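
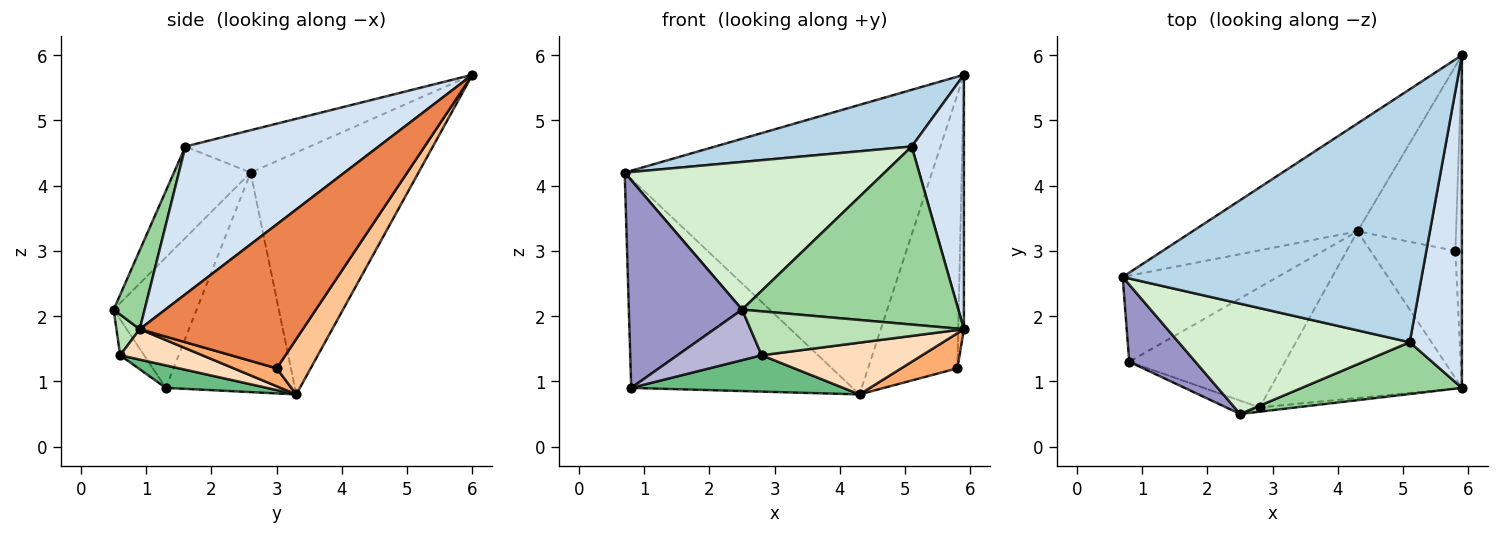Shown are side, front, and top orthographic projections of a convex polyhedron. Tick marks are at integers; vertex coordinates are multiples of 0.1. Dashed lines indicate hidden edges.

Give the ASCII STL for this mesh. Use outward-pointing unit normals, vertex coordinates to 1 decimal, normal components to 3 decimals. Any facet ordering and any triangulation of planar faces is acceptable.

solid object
 facet normal -0.456 0.834 -0.311
  outer loop
   vertex 4.3 3.3 0.8
   vertex 0.7 2.6 4.2
   vertex 5.9 6.0 5.7
  endloop
 endfacet
 facet normal -0.475 0.814 -0.335
  outer loop
   vertex 0.8 1.3 0.9
   vertex 0.7 2.6 4.2
   vertex 4.3 3.3 0.8
  endloop
 endfacet
 facet normal -0.137 -0.217 0.967
  outer loop
   vertex 5.1 1.6 4.6
   vertex 5.9 6.0 5.7
   vertex 0.7 2.6 4.2
  endloop
 endfacet
 facet normal 0.914 -0.247 0.323
  outer loop
   vertex 5.1 1.6 4.6
   vertex 5.9 0.9 1.8
   vertex 5.9 6.0 5.7
  endloop
 endfacet
 facet normal 0.998 0.035 -0.045
  outer loop
   vertex 5.8 3.0 1.2
   vertex 5.9 6.0 5.7
   vertex 5.9 0.9 1.8
  endloop
 endfacet
 facet normal 0.200 -0.260 -0.945
  outer loop
   vertex 5.8 3.0 1.2
   vertex 5.9 0.9 1.8
   vertex 4.3 3.3 0.8
  endloop
 endfacet
 facet normal 0.300 0.791 -0.534
  outer loop
   vertex 5.8 3.0 1.2
   vertex 4.3 3.3 0.8
   vertex 5.9 6.0 5.7
  endloop
 endfacet
 facet normal 0.150 -0.293 -0.944
  outer loop
   vertex 2.8 0.6 1.4
   vertex 4.3 3.3 0.8
   vertex 5.9 0.9 1.8
  endloop
 endfacet
 facet normal 0.137 -0.287 -0.948
  outer loop
   vertex 2.8 0.6 1.4
   vertex 0.8 1.3 0.9
   vertex 4.3 3.3 0.8
  endloop
 endfacet
 facet normal 0.136 -0.951 0.277
  outer loop
   vertex 2.5 0.5 2.1
   vertex 5.9 0.9 1.8
   vertex 5.1 1.6 4.6
  endloop
 endfacet
 facet normal 0.108 -0.990 -0.095
  outer loop
   vertex 2.5 0.5 2.1
   vertex 2.8 0.6 1.4
   vertex 5.9 0.9 1.8
  endloop
 endfacet
 facet normal -0.230 -0.780 0.582
  outer loop
   vertex 2.5 0.5 2.1
   vertex 5.1 1.6 4.6
   vertex 0.7 2.6 4.2
  endloop
 endfacet
 facet normal -0.566 -0.773 0.287
  outer loop
   vertex 2.5 0.5 2.1
   vertex 0.7 2.6 4.2
   vertex 0.8 1.3 0.9
  endloop
 endfacet
 facet normal -0.265 -0.932 -0.247
  outer loop
   vertex 2.5 0.5 2.1
   vertex 0.8 1.3 0.9
   vertex 2.8 0.6 1.4
  endloop
 endfacet
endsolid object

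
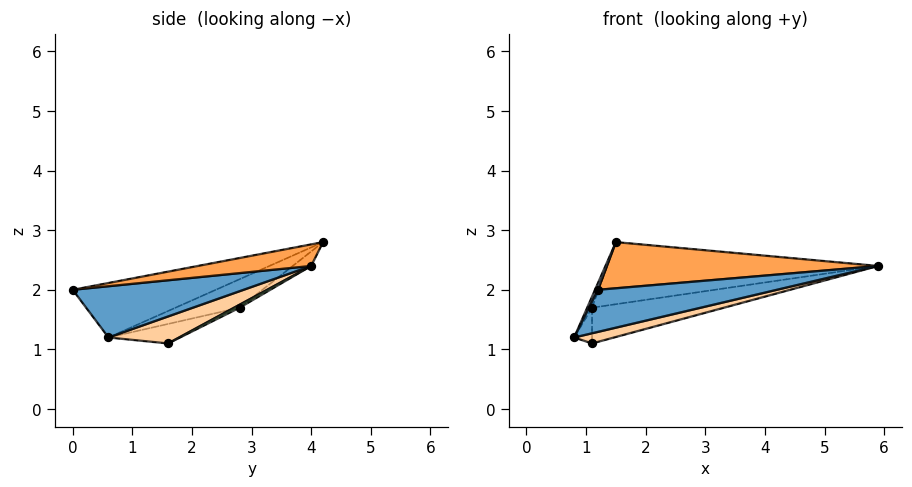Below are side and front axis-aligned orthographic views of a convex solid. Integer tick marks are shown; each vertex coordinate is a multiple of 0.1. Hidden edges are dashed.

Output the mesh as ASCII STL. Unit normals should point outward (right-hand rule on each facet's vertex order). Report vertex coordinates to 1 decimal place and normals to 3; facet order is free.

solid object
 facet normal 0.517 -0.541 -0.664
  outer loop
   vertex 1.2 0.0 2.0
   vertex 0.8 0.6 1.2
   vertex 5.9 4.0 2.4
  endloop
 endfacet
 facet normal -0.900 -0.019 0.436
  outer loop
   vertex 1.2 0.0 2.0
   vertex 1.5 4.2 2.8
   vertex 0.8 0.6 1.2
  endloop
 endfacet
 facet normal 0.080 -0.192 0.978
  outer loop
   vertex 1.2 0.0 2.0
   vertex 5.9 4.0 2.4
   vertex 1.5 4.2 2.8
  endloop
 endfacet
 facet normal 0.346 -0.196 -0.917
  outer loop
   vertex 1.1 1.6 1.1
   vertex 5.9 4.0 2.4
   vertex 0.8 0.6 1.2
  endloop
 endfacet
 facet normal -0.042 0.625 -0.780
  outer loop
   vertex 1.1 2.8 1.7
   vertex 1.5 4.2 2.8
   vertex 5.9 4.0 2.4
  endloop
 endfacet
 facet normal 0.019 0.447 -0.894
  outer loop
   vertex 1.1 2.8 1.7
   vertex 5.9 4.0 2.4
   vertex 1.1 1.6 1.1
  endloop
 endfacet
 facet normal -0.963 0.073 0.258
  outer loop
   vertex 1.1 2.8 1.7
   vertex 0.8 0.6 1.2
   vertex 1.5 4.2 2.8
  endloop
 endfacet
 facet normal -0.873 0.218 -0.436
  outer loop
   vertex 1.1 2.8 1.7
   vertex 1.1 1.6 1.1
   vertex 0.8 0.6 1.2
  endloop
 endfacet
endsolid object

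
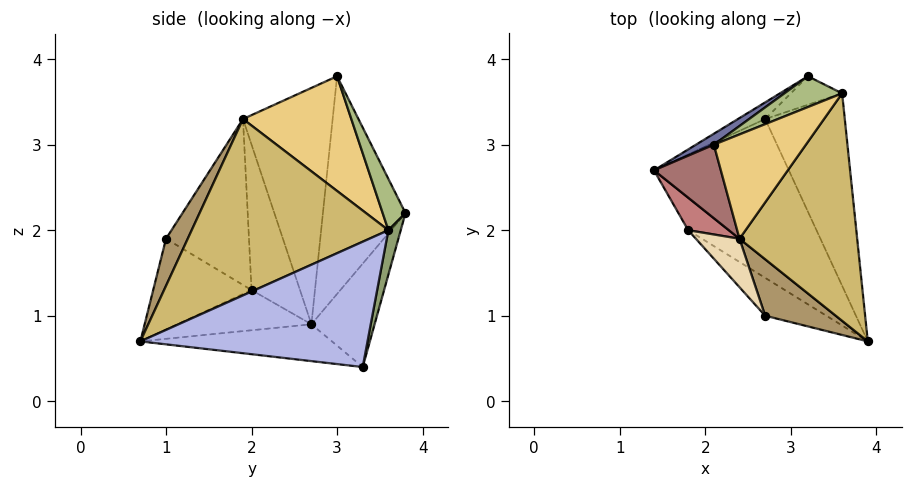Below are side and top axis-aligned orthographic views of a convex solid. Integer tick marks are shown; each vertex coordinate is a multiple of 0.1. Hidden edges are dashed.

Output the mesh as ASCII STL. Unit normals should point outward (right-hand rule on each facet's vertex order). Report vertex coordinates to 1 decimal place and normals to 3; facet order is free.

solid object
 facet normal -0.544 0.838 0.045
  outer loop
   vertex 2.1 3.0 3.8
   vertex 3.2 3.8 2.2
   vertex 1.4 2.7 0.9
  endloop
 endfacet
 facet normal -0.257 -0.227 -0.940
  outer loop
   vertex 2.7 3.3 0.4
   vertex 3.9 0.7 0.7
   vertex 1.4 2.7 0.9
  endloop
 endfacet
 facet normal -0.454 0.883 -0.119
  outer loop
   vertex 2.7 3.3 0.4
   vertex 1.4 2.7 0.9
   vertex 3.2 3.8 2.2
  endloop
 endfacet
 facet normal 0.802 0.311 -0.510
  outer loop
   vertex 3.6 3.6 2.0
   vertex 3.9 0.7 0.7
   vertex 2.7 3.3 0.4
  endloop
 endfacet
 facet normal 0.285 0.900 -0.329
  outer loop
   vertex 3.6 3.6 2.0
   vertex 2.7 3.3 0.4
   vertex 3.2 3.8 2.2
  endloop
 endfacet
 facet normal 0.574 0.503 0.646
  outer loop
   vertex 3.6 3.6 2.0
   vertex 3.2 3.8 2.2
   vertex 2.1 3.0 3.8
  endloop
 endfacet
 facet normal -0.547 -0.629 -0.553
  outer loop
   vertex 1.8 2.0 1.3
   vertex 1.4 2.7 0.9
   vertex 3.9 0.7 0.7
  endloop
 endfacet
 facet normal -0.563 -0.734 -0.379
  outer loop
   vertex 1.8 2.0 1.3
   vertex 3.9 0.7 0.7
   vertex 2.7 1.0 1.9
  endloop
 endfacet
 facet normal 0.371 -0.743 0.557
  outer loop
   vertex 2.4 1.9 3.3
   vertex 2.7 1.0 1.9
   vertex 3.9 0.7 0.7
  endloop
 endfacet
 facet normal 0.821 -0.161 0.548
  outer loop
   vertex 2.4 1.9 3.3
   vertex 3.9 0.7 0.7
   vertex 3.6 3.6 2.0
  endloop
 endfacet
 facet normal 0.778 -0.072 0.624
  outer loop
   vertex 2.4 1.9 3.3
   vertex 3.6 3.6 2.0
   vertex 2.1 3.0 3.8
  endloop
 endfacet
 facet normal -0.786 -0.583 0.207
  outer loop
   vertex 2.4 1.9 3.3
   vertex 1.8 2.0 1.3
   vertex 2.7 1.0 1.9
  endloop
 endfacet
 facet normal -0.898 -0.360 0.254
  outer loop
   vertex 2.4 1.9 3.3
   vertex 2.1 3.0 3.8
   vertex 1.4 2.7 0.9
  endloop
 endfacet
 facet normal -0.895 -0.369 0.250
  outer loop
   vertex 2.4 1.9 3.3
   vertex 1.4 2.7 0.9
   vertex 1.8 2.0 1.3
  endloop
 endfacet
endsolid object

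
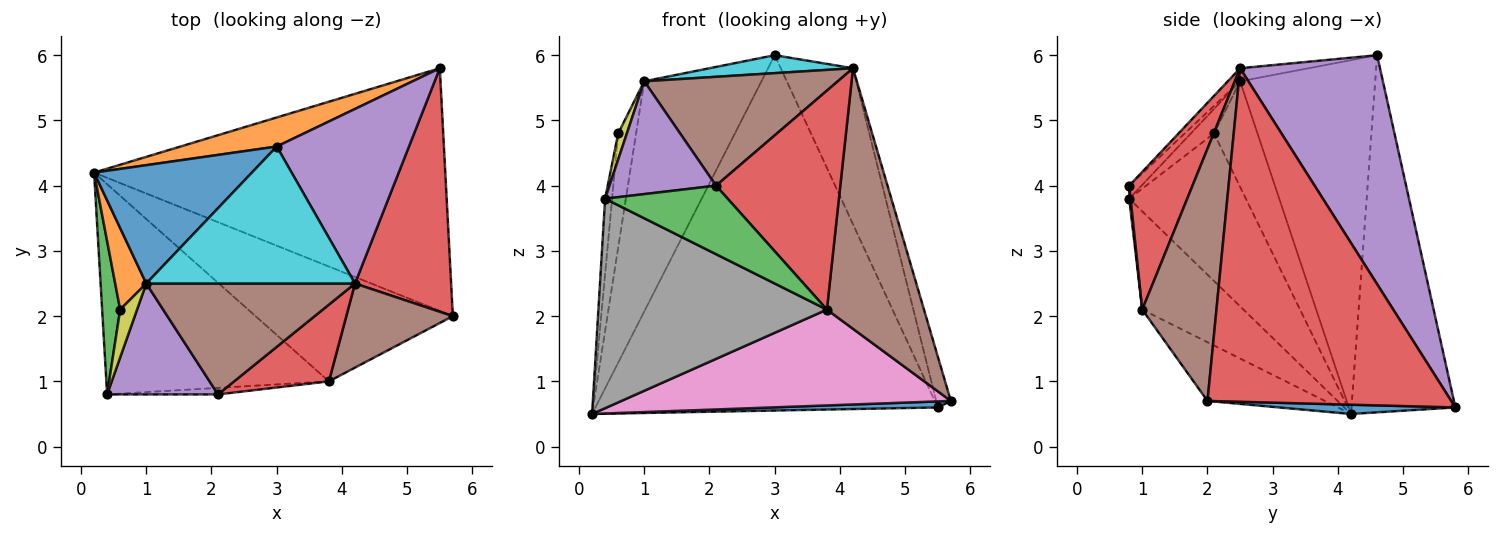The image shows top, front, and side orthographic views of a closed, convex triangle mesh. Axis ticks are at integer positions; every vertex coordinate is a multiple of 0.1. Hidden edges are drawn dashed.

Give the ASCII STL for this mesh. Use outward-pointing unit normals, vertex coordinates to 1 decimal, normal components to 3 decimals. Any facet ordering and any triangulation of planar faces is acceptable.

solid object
 facet normal 0.026 -0.025 -0.999
  outer loop
   vertex 5.5 5.8 0.6
   vertex 5.7 2.0 0.7
   vertex 0.2 4.2 0.5
  endloop
 endfacet
 facet normal -0.289 0.954 0.078
  outer loop
   vertex 3.0 4.6 6.0
   vertex 5.5 5.8 0.6
   vertex 0.2 4.2 0.5
  endloop
 endfacet
 facet normal -0.991 0.059 0.121
  outer loop
   vertex 0.6 2.1 4.8
   vertex 0.2 4.2 0.5
   vertex 0.4 0.8 3.8
  endloop
 endfacet
 facet normal 0.959 0.058 0.276
  outer loop
   vertex 4.2 2.5 5.8
   vertex 5.7 2.0 0.7
   vertex 5.5 5.8 0.6
  endloop
 endfacet
 facet normal 0.790 0.408 0.457
  outer loop
   vertex 4.2 2.5 5.8
   vertex 5.5 5.8 0.6
   vertex 3.0 4.6 6.0
  endloop
 endfacet
 facet normal 0.588 -0.770 0.248
  outer loop
   vertex 3.8 1.0 2.1
   vertex 5.7 2.0 0.7
   vertex 4.2 2.5 5.8
  endloop
 endfacet
 facet normal -0.223 -0.625 -0.748
  outer loop
   vertex 3.8 1.0 2.1
   vertex 0.2 4.2 0.5
   vertex 5.7 2.0 0.7
  endloop
 endfacet
 facet normal -0.298 -0.674 -0.676
  outer loop
   vertex 3.8 1.0 2.1
   vertex 0.4 0.8 3.8
   vertex 0.2 4.2 0.5
  endloop
 endfacet
 facet normal -0.787 -0.295 0.541
  outer loop
   vertex 1.0 2.5 5.6
   vertex 0.6 2.1 4.8
   vertex 0.4 0.8 3.8
  endloop
 endfacet
 facet normal -0.062 -0.130 0.990
  outer loop
   vertex 1.0 2.5 5.6
   vertex 4.2 2.5 5.8
   vertex 3.0 4.6 6.0
  endloop
 endfacet
 facet normal -0.716 0.621 0.319
  outer loop
   vertex 1.0 2.5 5.6
   vertex 3.0 4.6 6.0
   vertex 0.2 4.2 0.5
  endloop
 endfacet
 facet normal -0.892 0.367 0.262
  outer loop
   vertex 1.0 2.5 5.6
   vertex 0.2 4.2 0.5
   vertex 0.6 2.1 4.8
  endloop
 endfacet
 facet normal 0.011 -0.995 -0.095
  outer loop
   vertex 2.1 0.8 4.0
   vertex 0.4 0.8 3.8
   vertex 3.8 1.0 2.1
  endloop
 endfacet
 facet normal 0.433 -0.851 0.298
  outer loop
   vertex 2.1 0.8 4.0
   vertex 3.8 1.0 2.1
   vertex 4.2 2.5 5.8
  endloop
 endfacet
 facet normal -0.082 -0.711 0.699
  outer loop
   vertex 2.1 0.8 4.0
   vertex 1.0 2.5 5.6
   vertex 0.4 0.8 3.8
  endloop
 endfacet
 facet normal -0.045 -0.700 0.713
  outer loop
   vertex 2.1 0.8 4.0
   vertex 4.2 2.5 5.8
   vertex 1.0 2.5 5.6
  endloop
 endfacet
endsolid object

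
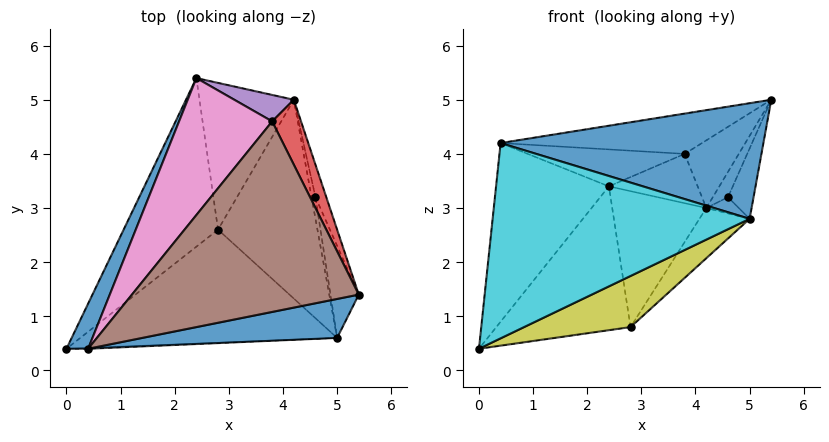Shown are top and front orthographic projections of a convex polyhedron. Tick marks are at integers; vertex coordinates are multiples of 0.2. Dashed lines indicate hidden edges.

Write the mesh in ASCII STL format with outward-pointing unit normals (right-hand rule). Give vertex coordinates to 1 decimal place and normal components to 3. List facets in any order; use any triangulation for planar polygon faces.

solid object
 facet normal -0.919 0.383 0.097
  outer loop
   vertex 0.4 0.4 4.2
   vertex 2.4 5.4 3.4
   vertex 0.0 0.4 0.4
  endloop
 endfacet
 facet normal -0.372 0.602 -0.706
  outer loop
   vertex 2.8 2.6 0.8
   vertex 0.0 0.4 0.4
   vertex 2.4 5.4 3.4
  endloop
 endfacet
 facet normal -0.012 0.679 -0.734
  outer loop
   vertex 4.2 5.0 3.0
   vertex 2.8 2.6 0.8
   vertex 2.4 5.4 3.4
  endloop
 endfacet
 facet normal 0.711 0.508 0.487
  outer loop
   vertex 3.8 4.6 4.0
   vertex 5.4 1.4 5.0
   vertex 4.2 5.0 3.0
  endloop
 endfacet
 facet normal 0.288 0.844 0.453
  outer loop
   vertex 3.8 4.6 4.0
   vertex 4.2 5.0 3.0
   vertex 2.4 5.4 3.4
  endloop
 endfacet
 facet normal -0.194 0.203 0.960
  outer loop
   vertex 3.8 4.6 4.0
   vertex 0.4 0.4 4.2
   vertex 5.4 1.4 5.0
  endloop
 endfacet
 facet normal -0.256 0.252 0.933
  outer loop
   vertex 3.8 4.6 4.0
   vertex 2.4 5.4 3.4
   vertex 0.4 0.4 4.2
  endloop
 endfacet
 facet normal 0.741 0.164 -0.651
  outer loop
   vertex 5.0 0.6 2.8
   vertex 2.8 2.6 0.8
   vertex 4.2 5.0 3.0
  endloop
 endfacet
 facet normal 0.413 -0.375 -0.830
  outer loop
   vertex 5.0 0.6 2.8
   vertex 0.0 0.4 0.4
   vertex 2.8 2.6 0.8
  endloop
 endfacet
 facet normal 0.042 -0.999 -0.004
  outer loop
   vertex 5.0 0.6 2.8
   vertex 0.4 0.4 4.2
   vertex 0.0 0.4 0.4
  endloop
 endfacet
 facet normal 0.137 -0.939 0.316
  outer loop
   vertex 5.0 0.6 2.8
   vertex 5.4 1.4 5.0
   vertex 0.4 0.4 4.2
  endloop
 endfacet
 facet normal 0.953 0.185 -0.238
  outer loop
   vertex 4.6 3.2 3.2
   vertex 4.2 5.0 3.0
   vertex 5.4 1.4 5.0
  endloop
 endfacet
 facet normal 0.953 0.184 -0.240
  outer loop
   vertex 4.6 3.2 3.2
   vertex 5.4 1.4 5.0
   vertex 5.0 0.6 2.8
  endloop
 endfacet
 facet normal 0.952 0.184 -0.246
  outer loop
   vertex 4.6 3.2 3.2
   vertex 5.0 0.6 2.8
   vertex 4.2 5.0 3.0
  endloop
 endfacet
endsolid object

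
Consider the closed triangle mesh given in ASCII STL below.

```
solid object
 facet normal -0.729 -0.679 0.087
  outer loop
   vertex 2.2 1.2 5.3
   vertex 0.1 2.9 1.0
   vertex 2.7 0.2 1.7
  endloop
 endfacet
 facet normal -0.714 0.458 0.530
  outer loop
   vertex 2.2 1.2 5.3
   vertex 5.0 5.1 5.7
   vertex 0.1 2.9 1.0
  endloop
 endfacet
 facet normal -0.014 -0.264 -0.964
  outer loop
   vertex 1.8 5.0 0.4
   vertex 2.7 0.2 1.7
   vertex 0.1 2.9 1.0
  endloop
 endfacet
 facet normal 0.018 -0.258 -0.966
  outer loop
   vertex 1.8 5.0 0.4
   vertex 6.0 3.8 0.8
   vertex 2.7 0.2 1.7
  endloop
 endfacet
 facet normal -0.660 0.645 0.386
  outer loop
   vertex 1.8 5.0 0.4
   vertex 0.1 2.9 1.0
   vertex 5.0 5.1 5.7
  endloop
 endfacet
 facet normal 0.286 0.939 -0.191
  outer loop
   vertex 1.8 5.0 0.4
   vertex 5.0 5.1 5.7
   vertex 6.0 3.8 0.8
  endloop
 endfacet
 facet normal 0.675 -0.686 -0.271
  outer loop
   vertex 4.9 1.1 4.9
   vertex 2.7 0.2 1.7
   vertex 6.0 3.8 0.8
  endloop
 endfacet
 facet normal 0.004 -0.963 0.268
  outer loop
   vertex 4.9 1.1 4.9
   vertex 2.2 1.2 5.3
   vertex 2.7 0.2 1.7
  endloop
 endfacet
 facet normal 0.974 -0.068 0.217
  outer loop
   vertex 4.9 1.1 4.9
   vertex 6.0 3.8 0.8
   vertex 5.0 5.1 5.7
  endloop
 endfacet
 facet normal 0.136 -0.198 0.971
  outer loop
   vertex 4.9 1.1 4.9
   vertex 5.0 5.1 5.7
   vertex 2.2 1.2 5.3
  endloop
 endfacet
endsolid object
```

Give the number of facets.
10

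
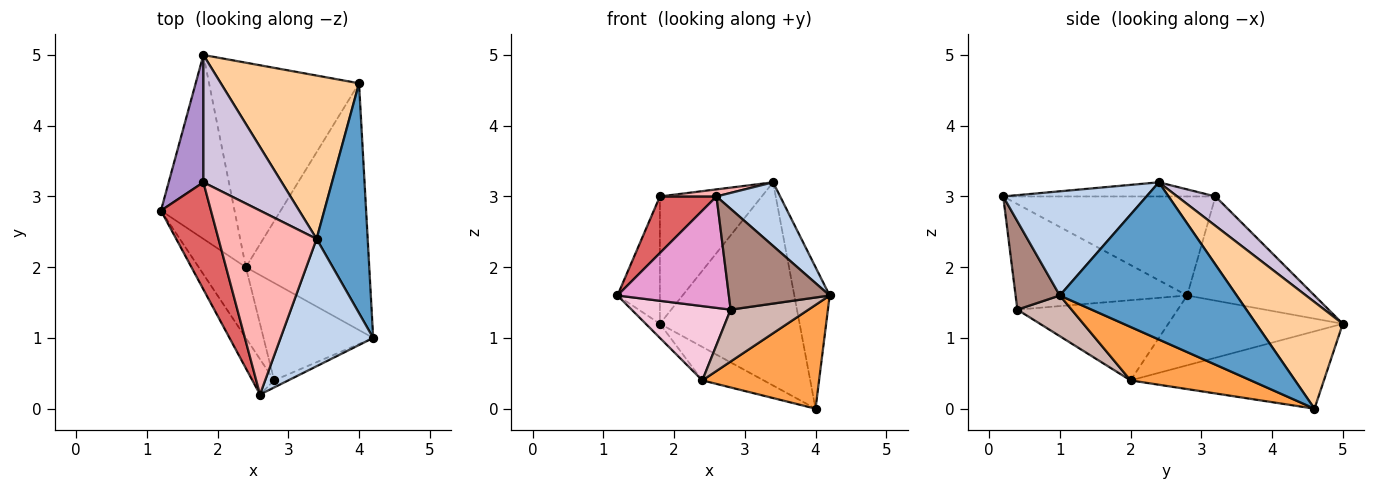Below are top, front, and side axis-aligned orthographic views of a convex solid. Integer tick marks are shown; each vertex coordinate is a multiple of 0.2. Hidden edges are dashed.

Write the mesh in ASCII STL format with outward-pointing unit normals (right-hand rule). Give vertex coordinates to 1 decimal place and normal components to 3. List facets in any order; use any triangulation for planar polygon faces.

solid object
 facet normal 0.934 0.187 0.304
  outer loop
   vertex 3.4 2.4 3.2
   vertex 4.2 1.0 1.6
   vertex 4.0 4.6 0.0
  endloop
 endfacet
 facet normal 0.709 -0.315 0.630
  outer loop
   vertex 2.6 0.2 3.0
   vertex 4.2 1.0 1.6
   vertex 3.4 2.4 3.2
  endloop
 endfacet
 facet normal 0.371 -0.360 -0.856
  outer loop
   vertex 2.4 2.0 0.4
   vertex 4.0 4.6 0.0
   vertex 4.2 1.0 1.6
  endloop
 endfacet
 facet normal 0.435 0.702 0.564
  outer loop
   vertex 1.8 5.0 1.2
   vertex 3.4 2.4 3.2
   vertex 4.0 4.6 0.0
  endloop
 endfacet
 facet normal -0.687 0.056 -0.724
  outer loop
   vertex 1.8 5.0 1.2
   vertex 2.4 2.0 0.4
   vertex 1.2 2.8 1.6
  endloop
 endfacet
 facet normal -0.454 0.144 -0.880
  outer loop
   vertex 1.8 5.0 1.2
   vertex 4.0 4.6 0.0
   vertex 2.4 2.0 0.4
  endloop
 endfacet
 facet normal -0.868 -0.232 0.438
  outer loop
   vertex 1.8 3.2 3.0
   vertex 1.2 2.8 1.6
   vertex 2.6 0.2 3.0
  endloop
 endfacet
 facet normal -0.143 -0.038 0.989
  outer loop
   vertex 1.8 3.2 3.0
   vertex 2.6 0.2 3.0
   vertex 3.4 2.4 3.2
  endloop
 endfacet
 facet normal -0.905 0.302 0.302
  outer loop
   vertex 1.8 3.2 3.0
   vertex 1.8 5.0 1.2
   vertex 1.2 2.8 1.6
  endloop
 endfacet
 facet normal 0.256 0.683 0.683
  outer loop
   vertex 1.8 3.2 3.0
   vertex 3.4 2.4 3.2
   vertex 1.8 5.0 1.2
  endloop
 endfacet
 facet normal 0.401 -0.914 -0.064
  outer loop
   vertex 2.8 0.4 1.4
   vertex 4.2 1.0 1.6
   vertex 2.6 0.2 3.0
  endloop
 endfacet
 facet normal 0.311 -0.447 -0.839
  outer loop
   vertex 2.8 0.4 1.4
   vertex 2.4 2.0 0.4
   vertex 4.2 1.0 1.6
  endloop
 endfacet
 facet normal -0.826 -0.537 -0.170
  outer loop
   vertex 2.8 0.4 1.4
   vertex 2.6 0.2 3.0
   vertex 1.2 2.8 1.6
  endloop
 endfacet
 facet normal -0.761 -0.470 -0.448
  outer loop
   vertex 2.8 0.4 1.4
   vertex 1.2 2.8 1.6
   vertex 2.4 2.0 0.4
  endloop
 endfacet
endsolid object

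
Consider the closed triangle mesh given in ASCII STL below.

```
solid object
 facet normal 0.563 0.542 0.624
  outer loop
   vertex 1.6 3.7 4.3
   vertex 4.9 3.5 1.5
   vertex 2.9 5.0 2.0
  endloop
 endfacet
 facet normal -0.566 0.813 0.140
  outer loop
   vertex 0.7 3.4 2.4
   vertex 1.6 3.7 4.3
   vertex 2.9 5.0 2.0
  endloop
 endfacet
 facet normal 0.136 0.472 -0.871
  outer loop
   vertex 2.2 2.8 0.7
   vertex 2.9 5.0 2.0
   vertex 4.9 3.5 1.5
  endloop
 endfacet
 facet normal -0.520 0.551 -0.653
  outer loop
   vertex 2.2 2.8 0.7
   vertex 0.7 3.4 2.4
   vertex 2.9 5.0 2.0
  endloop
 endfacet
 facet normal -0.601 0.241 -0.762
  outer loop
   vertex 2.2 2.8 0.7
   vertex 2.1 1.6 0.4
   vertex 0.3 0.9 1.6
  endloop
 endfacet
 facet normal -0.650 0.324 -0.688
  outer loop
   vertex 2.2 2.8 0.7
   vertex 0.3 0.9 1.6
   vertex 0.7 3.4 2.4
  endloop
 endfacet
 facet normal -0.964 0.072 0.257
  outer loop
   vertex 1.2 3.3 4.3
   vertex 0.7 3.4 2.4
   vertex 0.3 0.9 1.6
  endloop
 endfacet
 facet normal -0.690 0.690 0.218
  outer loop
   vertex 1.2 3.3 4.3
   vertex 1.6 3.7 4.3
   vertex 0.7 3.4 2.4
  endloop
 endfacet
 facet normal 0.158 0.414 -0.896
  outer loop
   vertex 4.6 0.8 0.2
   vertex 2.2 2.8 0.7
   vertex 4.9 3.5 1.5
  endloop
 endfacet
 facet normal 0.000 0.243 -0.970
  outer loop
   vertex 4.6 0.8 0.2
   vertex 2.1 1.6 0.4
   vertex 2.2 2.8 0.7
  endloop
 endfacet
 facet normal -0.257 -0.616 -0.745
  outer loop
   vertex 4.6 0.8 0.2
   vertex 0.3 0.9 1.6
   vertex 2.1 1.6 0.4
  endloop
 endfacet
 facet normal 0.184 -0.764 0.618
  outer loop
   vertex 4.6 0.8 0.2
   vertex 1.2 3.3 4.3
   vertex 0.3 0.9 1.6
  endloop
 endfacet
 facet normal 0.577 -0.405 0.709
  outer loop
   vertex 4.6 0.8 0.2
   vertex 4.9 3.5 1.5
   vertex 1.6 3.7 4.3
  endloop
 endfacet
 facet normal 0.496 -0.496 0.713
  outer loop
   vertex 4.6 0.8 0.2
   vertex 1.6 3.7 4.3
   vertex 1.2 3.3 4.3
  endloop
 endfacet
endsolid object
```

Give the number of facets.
14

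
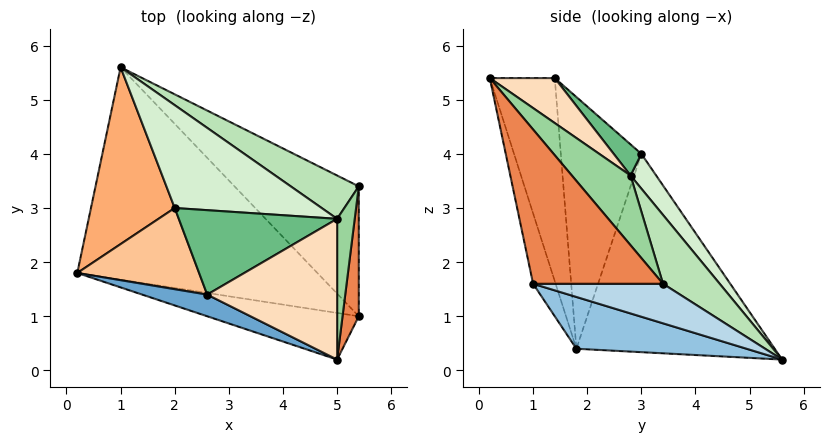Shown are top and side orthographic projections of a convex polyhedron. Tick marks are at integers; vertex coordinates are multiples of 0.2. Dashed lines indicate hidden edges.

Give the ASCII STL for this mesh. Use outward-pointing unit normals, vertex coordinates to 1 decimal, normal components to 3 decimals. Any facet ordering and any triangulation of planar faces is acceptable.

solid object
 facet normal -0.443 -0.885 0.142
  outer loop
   vertex 2.6 1.4 5.4
   vertex 0.2 1.8 0.4
   vertex 5.0 0.2 5.4
  endloop
 endfacet
 facet normal 0.210 -0.095 -0.973
  outer loop
   vertex 5.4 1.0 1.6
   vertex 0.2 1.8 0.4
   vertex 1.0 5.6 0.2
  endloop
 endfacet
 facet normal 0.303 0.000 -0.953
  outer loop
   vertex 5.4 1.0 1.6
   vertex 1.0 5.6 0.2
   vertex 5.4 3.4 1.6
  endloop
 endfacet
 facet normal -0.100 -0.971 -0.215
  outer loop
   vertex 5.4 1.0 1.6
   vertex 5.0 0.2 5.4
   vertex 0.2 1.8 0.4
  endloop
 endfacet
 facet normal 0.995 0.000 0.105
  outer loop
   vertex 5.4 1.0 1.6
   vertex 5.4 3.4 1.6
   vertex 5.0 0.2 5.4
  endloop
 endfacet
 facet normal -0.901 0.210 0.380
  outer loop
   vertex 2.0 3.0 4.0
   vertex 1.0 5.6 0.2
   vertex 0.2 1.8 0.4
  endloop
 endfacet
 facet normal -0.899 0.044 0.435
  outer loop
   vertex 2.0 3.0 4.0
   vertex 0.2 1.8 0.4
   vertex 2.6 1.4 5.4
  endloop
 endfacet
 facet normal 0.274 0.547 0.791
  outer loop
   vertex 5.0 2.8 3.6
   vertex 2.6 1.4 5.4
   vertex 5.0 0.2 5.4
  endloop
 endfacet
 facet normal 0.141 0.681 0.718
  outer loop
   vertex 5.0 2.8 3.6
   vertex 2.0 3.0 4.0
   vertex 2.6 1.4 5.4
  endloop
 endfacet
 facet normal 0.956 0.167 0.241
  outer loop
   vertex 5.0 2.8 3.6
   vertex 5.0 0.2 5.4
   vertex 5.4 3.4 1.6
  endloop
 endfacet
 facet normal 0.335 0.882 0.332
  outer loop
   vertex 5.0 2.8 3.6
   vertex 5.4 3.4 1.6
   vertex 1.0 5.6 0.2
  endloop
 endfacet
 facet normal 0.127 0.834 0.537
  outer loop
   vertex 5.0 2.8 3.6
   vertex 1.0 5.6 0.2
   vertex 2.0 3.0 4.0
  endloop
 endfacet
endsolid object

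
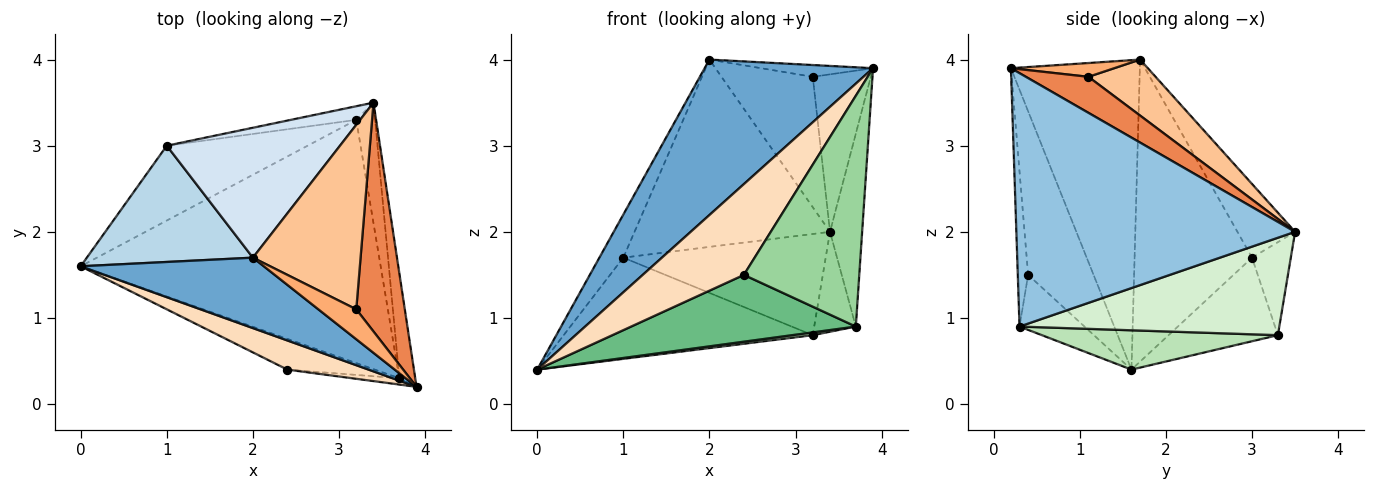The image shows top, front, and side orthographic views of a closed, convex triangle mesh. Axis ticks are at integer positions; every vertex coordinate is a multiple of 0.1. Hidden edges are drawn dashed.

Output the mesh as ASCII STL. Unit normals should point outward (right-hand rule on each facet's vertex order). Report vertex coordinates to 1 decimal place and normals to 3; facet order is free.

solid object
 facet normal -0.572 -0.747 0.339
  outer loop
   vertex 2.0 1.7 4.0
   vertex 0.0 1.6 0.4
   vertex 3.9 0.2 3.9
  endloop
 endfacet
 facet normal 0.991 0.114 -0.062
  outer loop
   vertex 3.7 0.3 0.9
   vertex 3.4 3.5 2.0
   vertex 3.9 0.2 3.9
  endloop
 endfacet
 facet normal -0.863 0.176 0.474
  outer loop
   vertex 1.0 3.0 1.7
   vertex 0.0 1.6 0.4
   vertex 2.0 1.7 4.0
  endloop
 endfacet
 facet normal -0.236 0.799 0.554
  outer loop
   vertex 1.0 3.0 1.7
   vertex 2.0 1.7 4.0
   vertex 3.4 3.5 2.0
  endloop
 endfacet
 facet normal 0.522 0.484 0.703
  outer loop
   vertex 3.2 1.1 3.8
   vertex 3.9 0.2 3.9
   vertex 3.4 3.5 2.0
  endloop
 endfacet
 facet normal 0.320 0.347 0.881
  outer loop
   vertex 3.2 1.1 3.8
   vertex 2.0 1.7 4.0
   vertex 3.9 0.2 3.9
  endloop
 endfacet
 facet normal 0.391 0.531 0.752
  outer loop
   vertex 3.2 1.1 3.8
   vertex 3.4 3.5 2.0
   vertex 2.0 1.7 4.0
  endloop
 endfacet
 facet normal -0.525 -0.811 0.260
  outer loop
   vertex 2.4 0.4 1.5
   vertex 3.9 0.2 3.9
   vertex 0.0 1.6 0.4
  endloop
 endfacet
 facet normal -0.254 -0.879 -0.404
  outer loop
   vertex 2.4 0.4 1.5
   vertex 0.0 1.6 0.4
   vertex 3.7 0.3 0.9
  endloop
 endfacet
 facet normal -0.089 -0.996 -0.027
  outer loop
   vertex 2.4 0.4 1.5
   vertex 3.7 0.3 0.9
   vertex 3.9 0.2 3.9
  endloop
 endfacet
 facet normal 0.130 -0.011 -0.991
  outer loop
   vertex 3.2 3.3 0.8
   vertex 3.7 0.3 0.9
   vertex 0.0 1.6 0.4
  endloop
 endfacet
 facet normal 0.970 0.155 -0.188
  outer loop
   vertex 3.2 3.3 0.8
   vertex 3.4 3.5 2.0
   vertex 3.7 0.3 0.9
  endloop
 endfacet
 facet normal -0.333 0.758 -0.561
  outer loop
   vertex 3.2 3.3 0.8
   vertex 0.0 1.6 0.4
   vertex 1.0 3.0 1.7
  endloop
 endfacet
 facet normal -0.186 0.974 -0.131
  outer loop
   vertex 3.2 3.3 0.8
   vertex 1.0 3.0 1.7
   vertex 3.4 3.5 2.0
  endloop
 endfacet
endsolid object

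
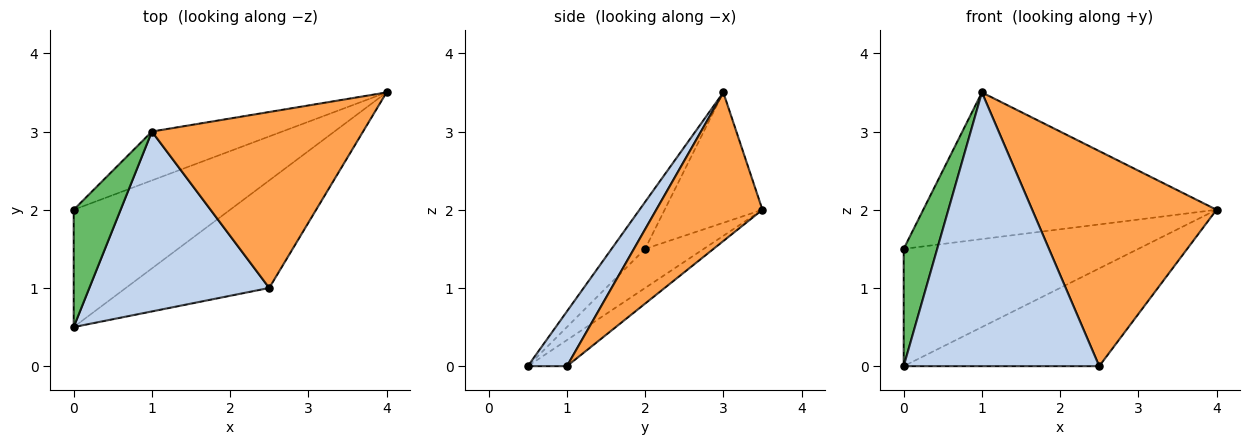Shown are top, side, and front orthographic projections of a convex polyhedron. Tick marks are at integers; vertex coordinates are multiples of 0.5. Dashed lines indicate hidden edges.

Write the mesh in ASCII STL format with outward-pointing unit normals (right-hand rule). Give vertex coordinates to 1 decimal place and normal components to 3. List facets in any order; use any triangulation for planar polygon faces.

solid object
 facet normal -0.133 0.667 -0.733
  outer loop
   vertex 2.5 1.0 0.0
   vertex 0.0 0.5 0.0
   vertex 4.0 3.5 2.0
  endloop
 endfacet
 facet normal 0.165 -0.824 0.542
  outer loop
   vertex 2.5 1.0 0.0
   vertex 1.0 3.0 3.5
   vertex 0.0 0.5 0.0
  endloop
 endfacet
 facet normal 0.407 -0.707 0.578
  outer loop
   vertex 2.5 1.0 0.0
   vertex 4.0 3.5 2.0
   vertex 1.0 3.0 3.5
  endloop
 endfacet
 facet normal -0.174 0.696 -0.696
  outer loop
   vertex 0.0 2.0 1.5
   vertex 4.0 3.5 2.0
   vertex 0.0 0.5 0.0
  endloop
 endfacet
 facet normal -0.577 -0.577 0.577
  outer loop
   vertex 0.0 2.0 1.5
   vertex 0.0 0.5 0.0
   vertex 1.0 3.0 3.5
  endloop
 endfacet
 facet normal -0.302 0.905 -0.302
  outer loop
   vertex 0.0 2.0 1.5
   vertex 1.0 3.0 3.5
   vertex 4.0 3.5 2.0
  endloop
 endfacet
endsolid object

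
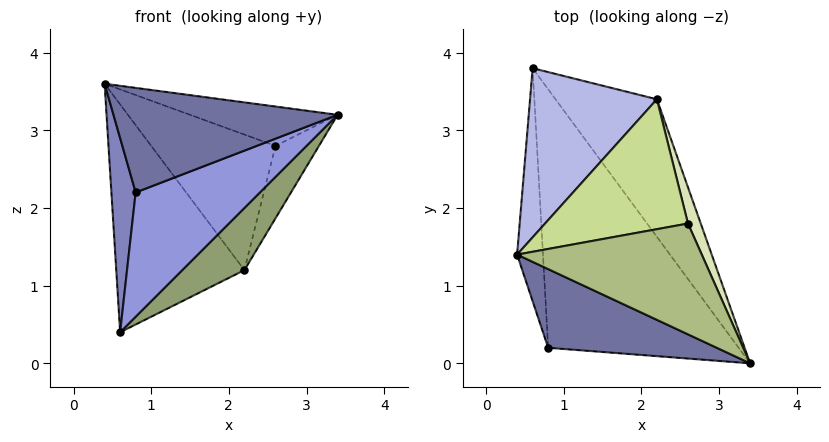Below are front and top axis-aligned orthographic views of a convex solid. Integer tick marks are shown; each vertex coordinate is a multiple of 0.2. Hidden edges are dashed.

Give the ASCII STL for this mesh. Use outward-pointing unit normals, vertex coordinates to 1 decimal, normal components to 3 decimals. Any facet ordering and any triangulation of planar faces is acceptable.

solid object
 facet normal -0.281 -0.767 0.577
  outer loop
   vertex 0.8 0.2 2.2
   vertex 3.4 0.0 3.2
   vertex 0.4 1.4 3.6
  endloop
 endfacet
 facet normal -0.977 -0.136 -0.163
  outer loop
   vertex 0.8 0.2 2.2
   vertex 0.4 1.4 3.6
   vertex 0.6 3.8 0.4
  endloop
 endfacet
 facet normal 0.299 -0.413 -0.860
  outer loop
   vertex 0.8 0.2 2.2
   vertex 0.6 3.8 0.4
   vertex 3.4 0.0 3.2
  endloop
 endfacet
 facet normal -0.097 0.799 0.593
  outer loop
   vertex 2.2 3.4 1.2
   vertex 0.6 3.8 0.4
   vertex 0.4 1.4 3.6
  endloop
 endfacet
 facet normal 0.333 -0.388 -0.859
  outer loop
   vertex 2.2 3.4 1.2
   vertex 3.4 0.0 3.2
   vertex 0.6 3.8 0.4
  endloop
 endfacet
 facet normal 0.271 0.322 0.907
  outer loop
   vertex 2.6 1.8 2.8
   vertex 0.4 1.4 3.6
   vertex 3.4 0.0 3.2
  endloop
 endfacet
 facet normal 0.119 0.717 0.687
  outer loop
   vertex 2.6 1.8 2.8
   vertex 2.2 3.4 1.2
   vertex 0.4 1.4 3.6
  endloop
 endfacet
 facet normal 0.873 0.436 0.218
  outer loop
   vertex 2.6 1.8 2.8
   vertex 3.4 0.0 3.2
   vertex 2.2 3.4 1.2
  endloop
 endfacet
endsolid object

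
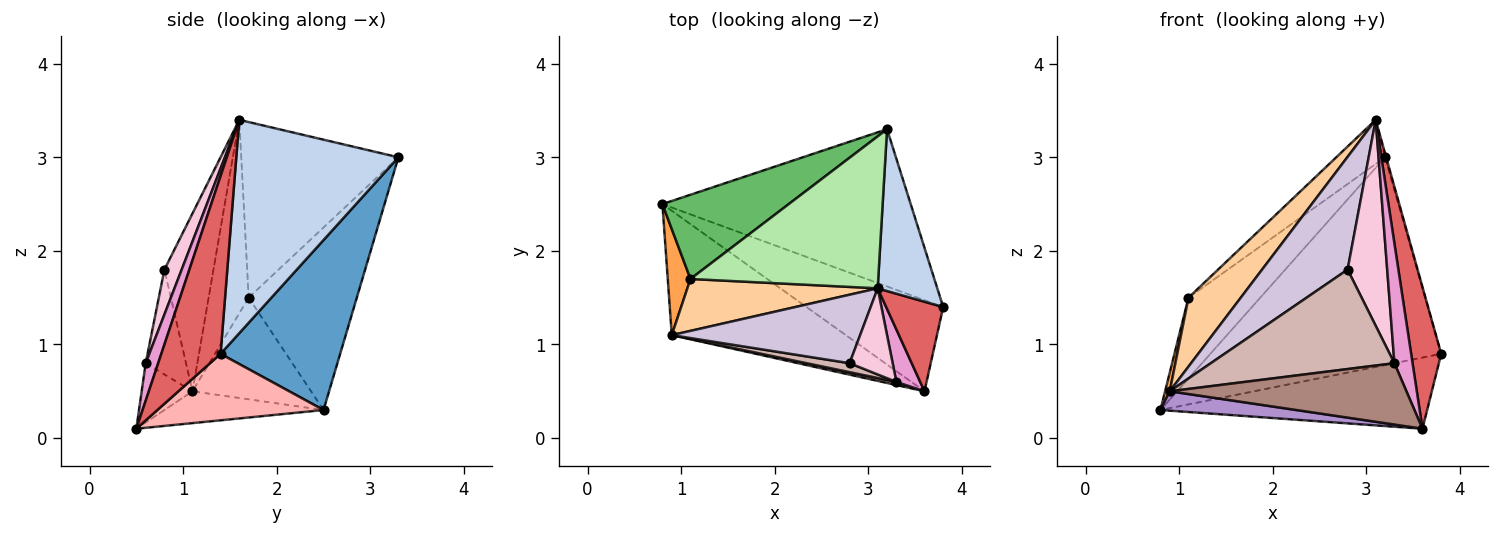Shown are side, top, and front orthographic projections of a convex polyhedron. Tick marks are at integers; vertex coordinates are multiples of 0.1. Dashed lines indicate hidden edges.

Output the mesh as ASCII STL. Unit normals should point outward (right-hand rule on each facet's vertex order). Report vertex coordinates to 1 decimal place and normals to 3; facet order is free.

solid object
 facet normal 0.382 0.737 -0.558
  outer loop
   vertex 3.2 3.3 3.0
   vertex 3.8 1.4 0.9
   vertex 0.8 2.5 0.3
  endloop
 endfacet
 facet normal 0.963 0.007 0.269
  outer loop
   vertex 3.1 1.6 3.4
   vertex 3.8 1.4 0.9
   vertex 3.2 3.3 3.0
  endloop
 endfacet
 facet normal -0.975 -0.038 0.218
  outer loop
   vertex 1.1 1.7 1.5
   vertex 0.8 2.5 0.3
   vertex 0.9 1.1 0.5
  endloop
 endfacet
 facet normal -0.522 -0.682 0.513
  outer loop
   vertex 1.1 1.7 1.5
   vertex 0.9 1.1 0.5
   vertex 3.1 1.6 3.4
  endloop
 endfacet
 facet normal -0.722 0.479 0.500
  outer loop
   vertex 1.1 1.7 1.5
   vertex 3.2 3.3 3.0
   vertex 0.8 2.5 0.3
  endloop
 endfacet
 facet normal -0.668 0.207 0.714
  outer loop
   vertex 1.1 1.7 1.5
   vertex 3.1 1.6 3.4
   vertex 3.2 3.3 3.0
  endloop
 endfacet
 facet normal 0.857 -0.435 0.275
  outer loop
   vertex 3.6 0.5 0.1
   vertex 3.8 1.4 0.9
   vertex 3.1 1.6 3.4
  endloop
 endfacet
 facet normal 0.358 0.575 -0.736
  outer loop
   vertex 3.6 0.5 0.1
   vertex 0.8 2.5 0.3
   vertex 3.8 1.4 0.9
  endloop
 endfacet
 facet normal -0.178 -0.152 -0.972
  outer loop
   vertex 3.6 0.5 0.1
   vertex 0.9 1.1 0.5
   vertex 0.8 2.5 0.3
  endloop
 endfacet
 facet normal -0.440 -0.767 0.466
  outer loop
   vertex 2.8 0.8 1.8
   vertex 3.1 1.6 3.4
   vertex 0.9 1.1 0.5
  endloop
 endfacet
 facet normal -0.210 -0.977 0.050
  outer loop
   vertex 3.3 0.6 0.8
   vertex 0.9 1.1 0.5
   vertex 3.6 0.5 0.1
  endloop
 endfacet
 facet normal -0.214 -0.973 0.088
  outer loop
   vertex 3.3 0.6 0.8
   vertex 2.8 0.8 1.8
   vertex 0.9 1.1 0.5
  endloop
 endfacet
 facet normal 0.533 -0.775 0.339
  outer loop
   vertex 3.3 0.6 0.8
   vertex 3.6 0.5 0.1
   vertex 3.1 1.6 3.4
  endloop
 endfacet
 facet normal 0.373 -0.856 0.358
  outer loop
   vertex 3.3 0.6 0.8
   vertex 3.1 1.6 3.4
   vertex 2.8 0.8 1.8
  endloop
 endfacet
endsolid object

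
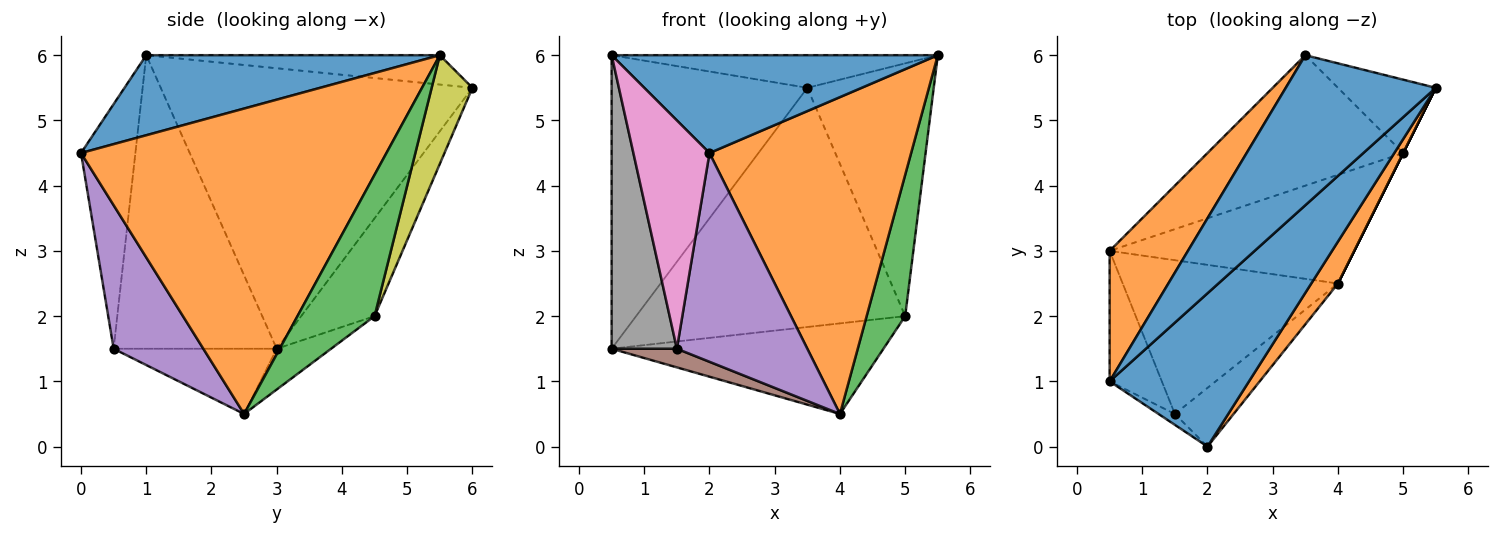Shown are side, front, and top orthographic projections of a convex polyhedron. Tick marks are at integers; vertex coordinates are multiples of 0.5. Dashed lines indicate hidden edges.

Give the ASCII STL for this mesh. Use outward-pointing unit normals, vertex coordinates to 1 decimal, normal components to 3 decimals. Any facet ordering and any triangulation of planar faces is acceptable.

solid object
 facet normal 0.436 -0.484 0.759
  outer loop
   vertex 2.0 0.0 4.5
   vertex 5.5 5.5 6.0
   vertex 0.5 1.0 6.0
  endloop
 endfacet
 facet normal 0.832 -0.549 0.073
  outer loop
   vertex 4.0 2.5 0.5
   vertex 5.5 5.5 6.0
   vertex 2.0 0.0 4.5
  endloop
 endfacet
 facet normal 0.894 -0.447 0.000
  outer loop
   vertex 5.0 4.5 2.0
   vertex 5.5 5.5 6.0
   vertex 4.0 2.5 0.5
  endloop
 endfacet
 facet normal -0.127 0.635 -0.762
  outer loop
   vertex 5.0 4.5 2.0
   vertex 4.0 2.5 0.5
   vertex 0.5 3.0 1.5
  endloop
 endfacet
 facet normal 0.552 -0.803 -0.226
  outer loop
   vertex 1.5 0.5 1.5
   vertex 4.0 2.5 0.5
   vertex 2.0 0.0 4.5
  endloop
 endfacet
 facet normal -0.288 -0.115 -0.951
  outer loop
   vertex 1.5 0.5 1.5
   vertex 0.5 3.0 1.5
   vertex 4.0 2.5 0.5
  endloop
 endfacet
 facet normal -0.581 -0.813 -0.039
  outer loop
   vertex 1.5 0.5 1.5
   vertex 2.0 0.0 4.5
   vertex 0.5 1.0 6.0
  endloop
 endfacet
 facet normal -0.916 -0.366 -0.163
  outer loop
   vertex 1.5 0.5 1.5
   vertex 0.5 1.0 6.0
   vertex 0.5 3.0 1.5
  endloop
 endfacet
 facet normal 0.296 0.917 -0.266
  outer loop
   vertex 3.5 6.0 5.5
   vertex 5.5 5.5 6.0
   vertex 5.0 4.5 2.0
  endloop
 endfacet
 facet normal -0.233 0.854 -0.466
  outer loop
   vertex 3.5 6.0 5.5
   vertex 5.0 4.5 2.0
   vertex 0.5 3.0 1.5
  endloop
 endfacet
 facet normal -0.188 0.209 0.960
  outer loop
   vertex 3.5 6.0 5.5
   vertex 0.5 1.0 6.0
   vertex 5.5 5.5 6.0
  endloop
 endfacet
 facet normal -0.824 0.518 0.230
  outer loop
   vertex 3.5 6.0 5.5
   vertex 0.5 3.0 1.5
   vertex 0.5 1.0 6.0
  endloop
 endfacet
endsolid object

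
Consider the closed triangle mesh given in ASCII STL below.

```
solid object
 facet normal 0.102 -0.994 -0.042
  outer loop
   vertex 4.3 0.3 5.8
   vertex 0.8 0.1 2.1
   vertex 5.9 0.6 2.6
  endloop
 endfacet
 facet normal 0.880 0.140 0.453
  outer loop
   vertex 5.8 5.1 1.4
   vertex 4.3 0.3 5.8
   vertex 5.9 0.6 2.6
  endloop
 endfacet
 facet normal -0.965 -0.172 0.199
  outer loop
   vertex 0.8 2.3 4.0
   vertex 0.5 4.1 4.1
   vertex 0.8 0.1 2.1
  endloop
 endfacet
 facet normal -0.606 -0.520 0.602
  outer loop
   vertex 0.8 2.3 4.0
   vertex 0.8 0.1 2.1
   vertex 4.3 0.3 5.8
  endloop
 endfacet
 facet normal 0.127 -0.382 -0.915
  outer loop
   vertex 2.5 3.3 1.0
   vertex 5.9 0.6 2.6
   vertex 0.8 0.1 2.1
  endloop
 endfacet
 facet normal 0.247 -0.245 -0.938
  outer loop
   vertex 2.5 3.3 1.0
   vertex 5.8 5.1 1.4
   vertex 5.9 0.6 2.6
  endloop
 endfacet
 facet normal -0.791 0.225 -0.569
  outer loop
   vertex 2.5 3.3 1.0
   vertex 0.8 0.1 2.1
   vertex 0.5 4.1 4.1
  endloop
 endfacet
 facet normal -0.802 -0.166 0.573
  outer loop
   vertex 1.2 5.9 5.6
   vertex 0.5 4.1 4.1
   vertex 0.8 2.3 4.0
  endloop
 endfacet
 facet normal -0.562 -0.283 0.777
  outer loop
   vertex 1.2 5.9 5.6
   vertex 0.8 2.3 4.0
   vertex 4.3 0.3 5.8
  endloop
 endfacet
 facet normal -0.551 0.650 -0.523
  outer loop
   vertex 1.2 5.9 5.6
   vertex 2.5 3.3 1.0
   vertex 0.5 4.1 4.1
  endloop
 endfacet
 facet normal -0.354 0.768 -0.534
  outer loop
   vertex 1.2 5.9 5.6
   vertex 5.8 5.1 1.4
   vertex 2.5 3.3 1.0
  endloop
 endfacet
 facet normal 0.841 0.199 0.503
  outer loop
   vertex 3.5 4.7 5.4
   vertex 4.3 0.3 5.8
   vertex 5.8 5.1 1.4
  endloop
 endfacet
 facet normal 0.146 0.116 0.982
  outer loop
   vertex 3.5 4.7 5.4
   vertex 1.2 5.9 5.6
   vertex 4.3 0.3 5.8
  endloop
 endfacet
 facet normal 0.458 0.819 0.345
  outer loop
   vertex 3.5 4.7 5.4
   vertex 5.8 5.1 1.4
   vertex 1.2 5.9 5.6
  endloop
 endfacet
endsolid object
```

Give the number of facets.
14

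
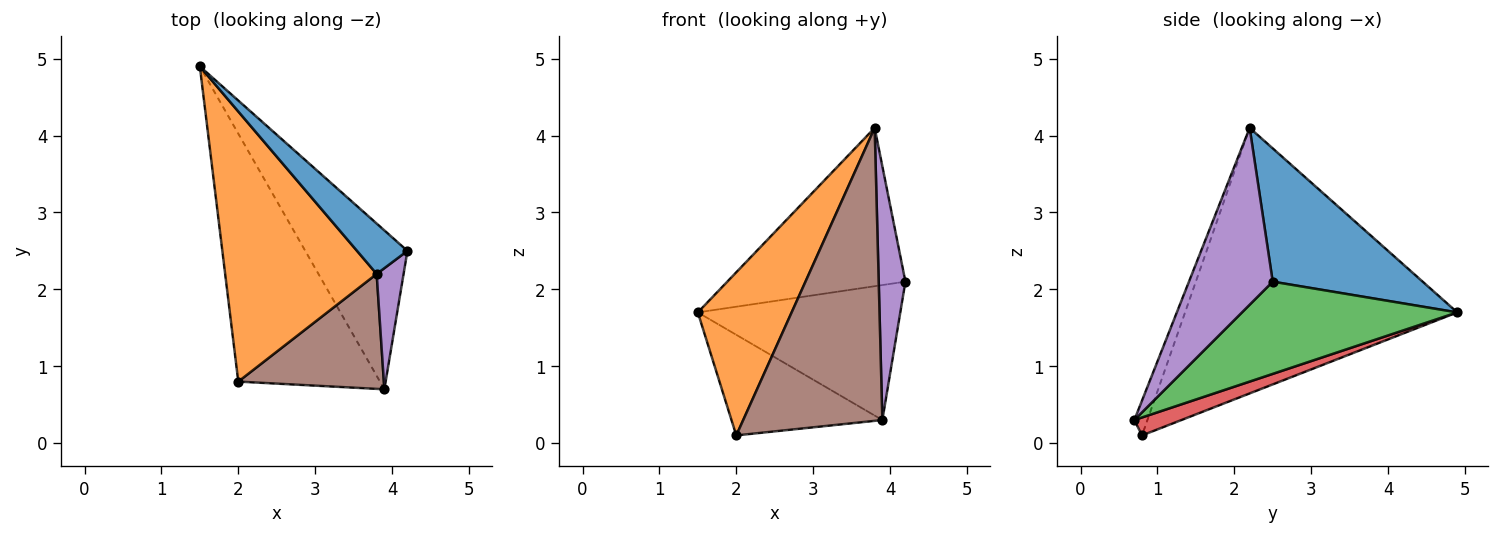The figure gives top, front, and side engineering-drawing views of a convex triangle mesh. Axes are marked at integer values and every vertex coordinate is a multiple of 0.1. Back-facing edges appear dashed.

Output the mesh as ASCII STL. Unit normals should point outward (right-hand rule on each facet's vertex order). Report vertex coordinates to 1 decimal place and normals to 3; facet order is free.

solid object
 facet normal 0.626 0.743 0.237
  outer loop
   vertex 3.8 2.2 4.1
   vertex 4.2 2.5 2.1
   vertex 1.5 4.9 1.7
  endloop
 endfacet
 facet normal -0.832 -0.287 0.475
  outer loop
   vertex 3.8 2.2 4.1
   vertex 1.5 4.9 1.7
   vertex 2.0 0.8 0.1
  endloop
 endfacet
 facet normal 0.567 0.533 -0.628
  outer loop
   vertex 3.9 0.7 0.3
   vertex 1.5 4.9 1.7
   vertex 4.2 2.5 2.1
  endloop
 endfacet
 facet normal 0.117 0.373 -0.920
  outer loop
   vertex 3.9 0.7 0.3
   vertex 2.0 0.8 0.1
   vertex 1.5 4.9 1.7
  endloop
 endfacet
 facet normal 0.943 -0.301 0.143
  outer loop
   vertex 3.9 0.7 0.3
   vertex 4.2 2.5 2.1
   vertex 3.8 2.2 4.1
  endloop
 endfacet
 facet normal -0.087 -0.927 0.364
  outer loop
   vertex 3.9 0.7 0.3
   vertex 3.8 2.2 4.1
   vertex 2.0 0.8 0.1
  endloop
 endfacet
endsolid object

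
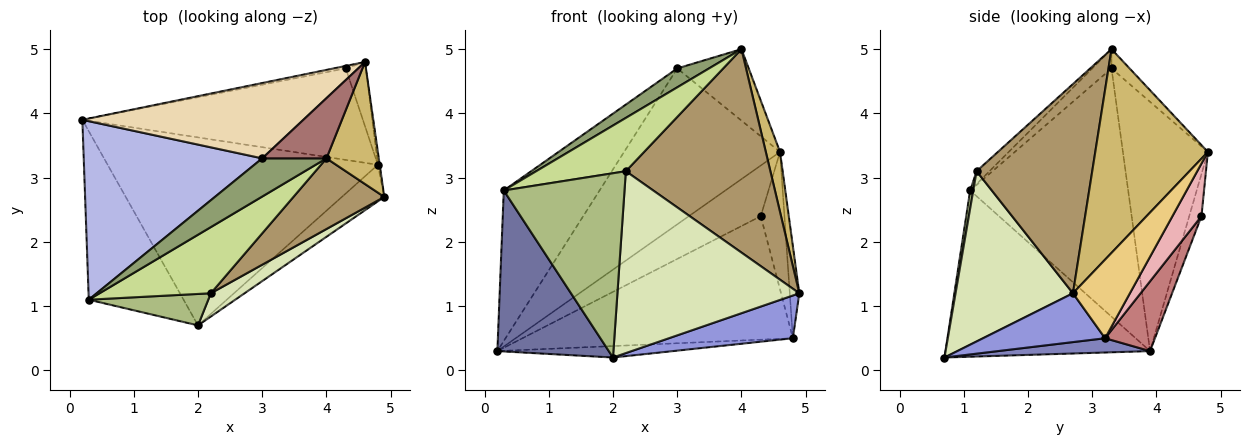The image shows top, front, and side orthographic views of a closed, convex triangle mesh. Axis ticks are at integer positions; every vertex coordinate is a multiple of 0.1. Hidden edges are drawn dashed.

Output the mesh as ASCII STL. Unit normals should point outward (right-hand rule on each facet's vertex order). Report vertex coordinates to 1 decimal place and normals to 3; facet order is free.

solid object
 facet normal -0.785 -0.428 -0.448
  outer loop
   vertex 0.3 1.1 2.8
   vertex 0.2 3.9 0.3
   vertex 2.0 0.7 0.2
  endloop
 endfacet
 facet normal 0.053 0.061 -0.997
  outer loop
   vertex 4.8 3.2 0.5
   vertex 2.0 0.7 0.2
   vertex 0.2 3.9 0.3
  endloop
 endfacet
 facet normal 0.599 -0.609 -0.520
  outer loop
   vertex 4.8 3.2 0.5
   vertex 4.9 2.7 1.2
   vertex 2.0 0.7 0.2
  endloop
 endfacet
 facet normal -0.728 0.442 0.524
  outer loop
   vertex 3.0 3.3 4.7
   vertex 0.2 3.9 0.3
   vertex 0.3 1.1 2.8
  endloop
 endfacet
 facet normal -0.260 -0.429 0.865
  outer loop
   vertex 3.0 3.3 4.7
   vertex 0.3 1.1 2.8
   vertex 4.0 3.3 5.0
  endloop
 endfacet
 facet normal 0.025 -0.985 0.168
  outer loop
   vertex 2.2 1.2 3.1
   vertex 0.3 1.1 2.8
   vertex 2.0 0.7 0.2
  endloop
 endfacet
 facet normal -0.090 -0.625 0.776
  outer loop
   vertex 2.2 1.2 3.1
   vertex 4.0 3.3 5.0
   vertex 0.3 1.1 2.8
  endloop
 endfacet
 facet normal 0.539 -0.835 0.107
  outer loop
   vertex 2.2 1.2 3.1
   vertex 2.0 0.7 0.2
   vertex 4.9 2.7 1.2
  endloop
 endfacet
 facet normal 0.603 -0.754 0.262
  outer loop
   vertex 2.2 1.2 3.1
   vertex 4.9 2.7 1.2
   vertex 4.0 3.3 5.0
  endloop
 endfacet
 facet normal 0.961 -0.121 0.247
  outer loop
   vertex 4.6 4.8 3.4
   vertex 4.0 3.3 5.0
   vertex 4.9 2.7 1.2
  endloop
 endfacet
 facet normal 0.986 0.165 -0.023
  outer loop
   vertex 4.6 4.8 3.4
   vertex 4.9 2.7 1.2
   vertex 4.8 3.2 0.5
  endloop
 endfacet
 facet normal -0.441 0.808 0.391
  outer loop
   vertex 4.6 4.8 3.4
   vertex 0.2 3.9 0.3
   vertex 3.0 3.3 4.7
  endloop
 endfacet
 facet normal -0.190 0.751 0.633
  outer loop
   vertex 4.6 4.8 3.4
   vertex 3.0 3.3 4.7
   vertex 4.0 3.3 5.0
  endloop
 endfacet
 facet normal 0.147 0.795 -0.589
  outer loop
   vertex 4.3 4.7 2.4
   vertex 4.8 3.2 0.5
   vertex 0.2 3.9 0.3
  endloop
 endfacet
 facet normal -0.167 0.985 -0.048
  outer loop
   vertex 4.3 4.7 2.4
   vertex 0.2 3.9 0.3
   vertex 4.6 4.8 3.4
  endloop
 endfacet
 facet normal 0.743 0.607 -0.283
  outer loop
   vertex 4.3 4.7 2.4
   vertex 4.6 4.8 3.4
   vertex 4.8 3.2 0.5
  endloop
 endfacet
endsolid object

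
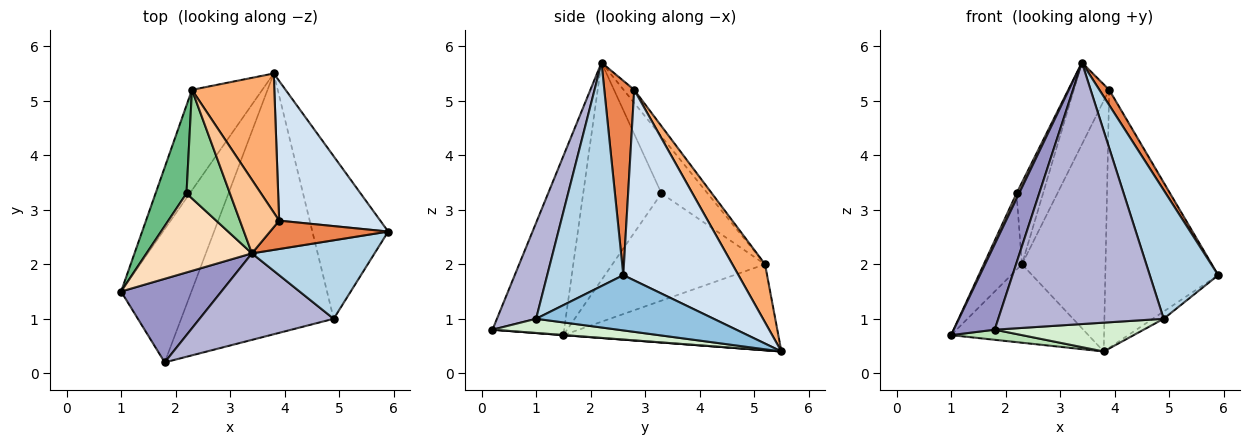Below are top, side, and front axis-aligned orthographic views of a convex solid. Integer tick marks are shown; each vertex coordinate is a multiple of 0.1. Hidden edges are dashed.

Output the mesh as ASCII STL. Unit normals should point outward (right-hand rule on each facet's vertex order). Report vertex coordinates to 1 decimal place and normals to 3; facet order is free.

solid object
 facet normal -0.694 0.443 -0.567
  outer loop
   vertex 2.3 5.2 2.0
   vertex 3.8 5.5 0.4
   vertex 1.0 1.5 0.7
  endloop
 endfacet
 facet normal 0.588 0.036 -0.808
  outer loop
   vertex 4.9 1.0 1.0
   vertex 3.8 5.5 0.4
   vertex 5.9 2.6 1.8
  endloop
 endfacet
 facet normal 0.688 -0.619 0.378
  outer loop
   vertex 4.9 1.0 1.0
   vertex 5.9 2.6 1.8
   vertex 3.4 2.2 5.7
  endloop
 endfacet
 facet normal 0.668 0.655 0.354
  outer loop
   vertex 3.9 2.8 5.2
   vertex 5.9 2.6 1.8
   vertex 3.8 5.5 0.4
  endloop
 endfacet
 facet normal 0.823 -0.269 0.500
  outer loop
   vertex 3.9 2.8 5.2
   vertex 3.4 2.2 5.7
   vertex 5.9 2.6 1.8
  endloop
 endfacet
 facet normal 0.324 0.827 0.459
  outer loop
   vertex 3.9 2.8 5.2
   vertex 3.8 5.5 0.4
   vertex 2.3 5.2 2.0
  endloop
 endfacet
 facet normal -0.218 0.725 0.653
  outer loop
   vertex 3.9 2.8 5.2
   vertex 2.3 5.2 2.0
   vertex 3.4 2.2 5.7
  endloop
 endfacet
 facet normal -0.899 -0.030 0.436
  outer loop
   vertex 2.2 3.3 3.3
   vertex 1.0 1.5 0.7
   vertex 3.4 2.2 5.7
  endloop
 endfacet
 facet normal -0.934 0.234 0.269
  outer loop
   vertex 2.2 3.3 3.3
   vertex 2.3 5.2 2.0
   vertex 1.0 1.5 0.7
  endloop
 endfacet
 facet normal -0.723 0.416 0.552
  outer loop
   vertex 2.2 3.3 3.3
   vertex 3.4 2.2 5.7
   vertex 2.3 5.2 2.0
  endloop
 endfacet
 facet normal 0.001 -0.076 -0.997
  outer loop
   vertex 1.8 0.2 0.8
   vertex 1.0 1.5 0.7
   vertex 3.8 5.5 0.4
  endloop
 endfacet
 facet normal 0.092 -0.109 -0.990
  outer loop
   vertex 1.8 0.2 0.8
   vertex 3.8 5.5 0.4
   vertex 4.9 1.0 1.0
  endloop
 endfacet
 facet normal -0.781 -0.447 0.437
  outer loop
   vertex 1.8 0.2 0.8
   vertex 3.4 2.2 5.7
   vertex 1.0 1.5 0.7
  endloop
 endfacet
 facet normal 0.219 -0.926 0.306
  outer loop
   vertex 1.8 0.2 0.8
   vertex 4.9 1.0 1.0
   vertex 3.4 2.2 5.7
  endloop
 endfacet
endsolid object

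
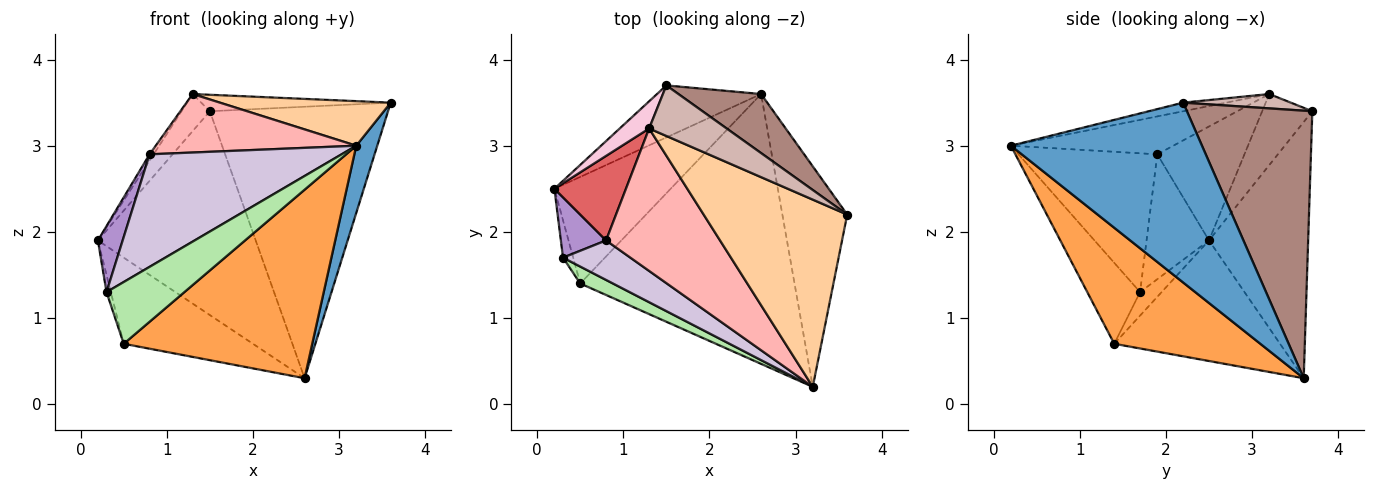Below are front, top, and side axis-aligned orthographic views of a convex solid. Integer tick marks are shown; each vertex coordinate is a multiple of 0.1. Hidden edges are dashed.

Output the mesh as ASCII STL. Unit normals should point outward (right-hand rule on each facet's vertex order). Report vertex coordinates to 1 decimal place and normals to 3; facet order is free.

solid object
 facet normal 0.936 -0.103 -0.337
  outer loop
   vertex 2.6 3.6 0.3
   vertex 3.6 2.2 3.5
   vertex 3.2 0.2 3.0
  endloop
 endfacet
 facet normal -0.628 0.489 -0.605
  outer loop
   vertex 0.5 1.4 0.7
   vertex 0.2 2.5 1.9
   vertex 2.6 3.6 0.3
  endloop
 endfacet
 facet normal 0.406 -0.523 -0.749
  outer loop
   vertex 0.5 1.4 0.7
   vertex 2.6 3.6 0.3
   vertex 3.2 0.2 3.0
  endloop
 endfacet
 facet normal -0.058 -0.231 0.971
  outer loop
   vertex 1.3 3.2 3.6
   vertex 3.2 0.2 3.0
   vertex 3.6 2.2 3.5
  endloop
 endfacet
 facet normal -0.902 0.180 -0.391
  outer loop
   vertex 0.3 1.7 1.3
   vertex 0.2 2.5 1.9
   vertex 0.5 1.4 0.7
  endloop
 endfacet
 facet normal -0.547 -0.807 0.221
  outer loop
   vertex 0.3 1.7 1.3
   vertex 0.5 1.4 0.7
   vertex 3.2 0.2 3.0
  endloop
 endfacet
 facet normal -0.846 0.039 0.531
  outer loop
   vertex 0.8 1.9 2.9
   vertex 1.3 3.2 3.6
   vertex 0.2 2.5 1.9
  endloop
 endfacet
 facet normal -0.294 -0.363 0.884
  outer loop
   vertex 0.8 1.9 2.9
   vertex 3.2 0.2 3.0
   vertex 1.3 3.2 3.6
  endloop
 endfacet
 facet normal -0.881 -0.349 0.319
  outer loop
   vertex 0.8 1.9 2.9
   vertex 0.2 2.5 1.9
   vertex 0.3 1.7 1.3
  endloop
 endfacet
 facet normal -0.564 -0.779 0.274
  outer loop
   vertex 0.8 1.9 2.9
   vertex 0.3 1.7 1.3
   vertex 3.2 0.2 3.0
  endloop
 endfacet
 facet normal 0.567 0.805 0.175
  outer loop
   vertex 1.5 3.7 3.4
   vertex 3.6 2.2 3.5
   vertex 2.6 3.6 0.3
  endloop
 endfacet
 facet normal 0.173 0.305 0.936
  outer loop
   vertex 1.5 3.7 3.4
   vertex 1.3 3.2 3.6
   vertex 3.6 2.2 3.5
  endloop
 endfacet
 facet normal -0.520 0.828 -0.211
  outer loop
   vertex 1.5 3.7 3.4
   vertex 2.6 3.6 0.3
   vertex 0.2 2.5 1.9
  endloop
 endfacet
 facet normal -0.819 0.463 0.339
  outer loop
   vertex 1.5 3.7 3.4
   vertex 0.2 2.5 1.9
   vertex 1.3 3.2 3.6
  endloop
 endfacet
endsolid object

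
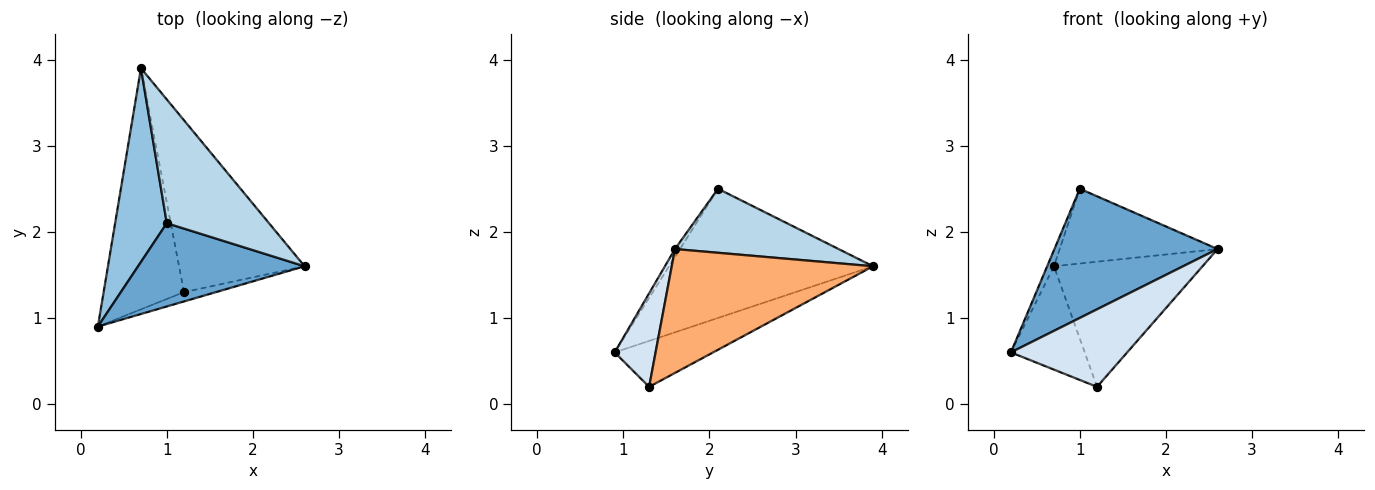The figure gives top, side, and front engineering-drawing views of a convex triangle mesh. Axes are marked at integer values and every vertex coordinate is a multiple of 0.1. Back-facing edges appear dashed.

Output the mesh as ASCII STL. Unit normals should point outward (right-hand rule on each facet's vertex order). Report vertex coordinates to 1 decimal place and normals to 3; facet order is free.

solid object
 facet normal -0.026 -0.840 0.542
  outer loop
   vertex 1.0 2.1 2.5
   vertex 0.2 0.9 0.6
   vertex 2.6 1.6 1.8
  endloop
 endfacet
 facet normal -0.928 0.031 0.371
  outer loop
   vertex 1.0 2.1 2.5
   vertex 0.7 3.9 1.6
   vertex 0.2 0.9 0.6
  endloop
 endfacet
 facet normal 0.472 0.456 0.754
  outer loop
   vertex 1.0 2.1 2.5
   vertex 2.6 1.6 1.8
   vertex 0.7 3.9 1.6
  endloop
 endfacet
 facet normal 0.330 -0.937 -0.113
  outer loop
   vertex 1.2 1.3 0.2
   vertex 2.6 1.6 1.8
   vertex 0.2 0.9 0.6
  endloop
 endfacet
 facet normal -0.465 0.349 -0.814
  outer loop
   vertex 1.2 1.3 0.2
   vertex 0.2 0.9 0.6
   vertex 0.7 3.9 1.6
  endloop
 endfacet
 facet normal 0.624 0.460 -0.632
  outer loop
   vertex 1.2 1.3 0.2
   vertex 0.7 3.9 1.6
   vertex 2.6 1.6 1.8
  endloop
 endfacet
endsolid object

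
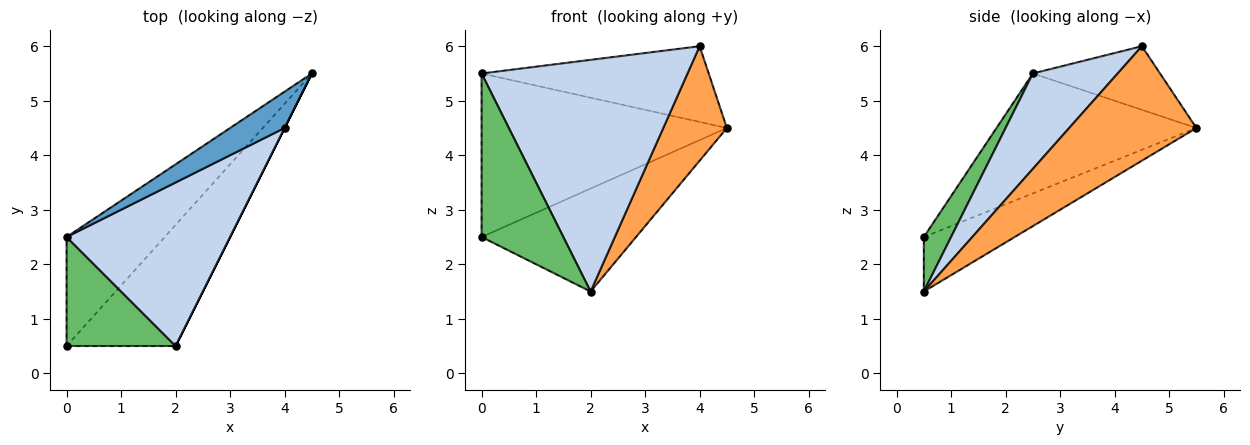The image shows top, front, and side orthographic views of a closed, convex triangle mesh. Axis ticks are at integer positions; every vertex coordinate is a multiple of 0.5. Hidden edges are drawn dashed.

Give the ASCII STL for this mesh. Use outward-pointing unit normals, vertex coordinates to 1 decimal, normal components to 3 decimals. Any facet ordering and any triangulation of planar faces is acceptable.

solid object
 facet normal -0.451 0.805 0.386
  outer loop
   vertex 4.0 4.5 6.0
   vertex 4.5 5.5 4.5
   vertex 0.0 2.5 5.5
  endloop
 endfacet
 facet normal 0.319 -0.774 0.547
  outer loop
   vertex 4.0 4.5 6.0
   vertex 0.0 2.5 5.5
   vertex 2.0 0.5 1.5
  endloop
 endfacet
 facet normal 0.894 -0.447 0.000
  outer loop
   vertex 4.0 4.5 6.0
   vertex 2.0 0.5 1.5
   vertex 4.5 5.5 4.5
  endloop
 endfacet
 facet normal -0.561 0.689 -0.459
  outer loop
   vertex 0.0 0.5 2.5
   vertex 0.0 2.5 5.5
   vertex 4.5 5.5 4.5
  endloop
 endfacet
 facet normal 0.267 -0.802 0.535
  outer loop
   vertex 0.0 0.5 2.5
   vertex 2.0 0.5 1.5
   vertex 0.0 2.5 5.5
  endloop
 endfacet
 facet normal -0.356 0.605 -0.712
  outer loop
   vertex 0.0 0.5 2.5
   vertex 4.5 5.5 4.5
   vertex 2.0 0.5 1.5
  endloop
 endfacet
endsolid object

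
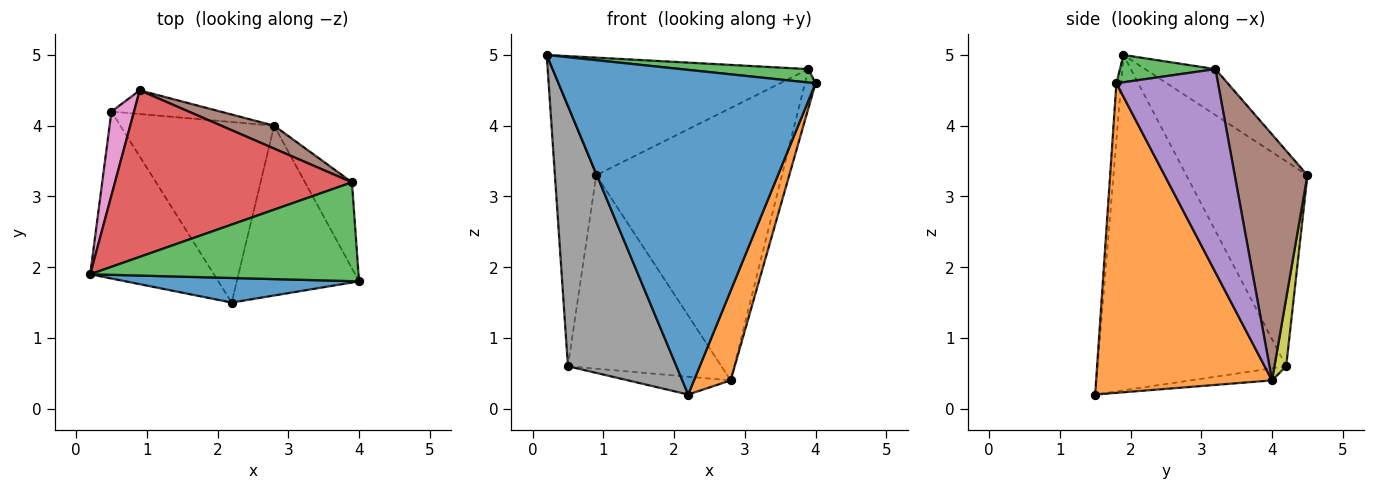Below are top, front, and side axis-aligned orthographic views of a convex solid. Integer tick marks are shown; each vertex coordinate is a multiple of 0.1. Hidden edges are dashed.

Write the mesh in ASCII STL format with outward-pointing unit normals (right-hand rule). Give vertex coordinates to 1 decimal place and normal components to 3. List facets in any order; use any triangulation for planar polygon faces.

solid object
 facet normal -0.018 -0.997 0.075
  outer loop
   vertex 2.2 1.5 0.2
   vertex 4.0 1.8 4.6
   vertex 0.2 1.9 5.0
  endloop
 endfacet
 facet normal 0.913 -0.190 -0.361
  outer loop
   vertex 2.8 4.0 0.4
   vertex 4.0 1.8 4.6
   vertex 2.2 1.5 0.2
  endloop
 endfacet
 facet normal 0.100 -0.134 0.986
  outer loop
   vertex 3.9 3.2 4.8
   vertex 0.2 1.9 5.0
   vertex 4.0 1.8 4.6
  endloop
 endfacet
 facet normal -0.157 0.570 0.807
  outer loop
   vertex 3.9 3.2 4.8
   vertex 0.9 4.5 3.3
   vertex 0.2 1.9 5.0
  endloop
 endfacet
 facet normal 0.969 0.101 -0.224
  outer loop
   vertex 3.9 3.2 4.8
   vertex 4.0 1.8 4.6
   vertex 2.8 4.0 0.4
  endloop
 endfacet
 facet normal 0.363 0.928 0.078
  outer loop
   vertex 3.9 3.2 4.8
   vertex 2.8 4.0 0.4
   vertex 0.9 4.5 3.3
  endloop
 endfacet
 facet normal -0.941 0.321 0.104
  outer loop
   vertex 0.5 4.2 0.6
   vertex 0.2 1.9 5.0
   vertex 0.9 4.5 3.3
  endloop
 endfacet
 facet normal -0.826 -0.475 -0.304
  outer loop
   vertex 0.5 4.2 0.6
   vertex 2.2 1.5 0.2
   vertex 0.2 1.9 5.0
  endloop
 endfacet
 facet normal 0.076 0.990 -0.121
  outer loop
   vertex 0.5 4.2 0.6
   vertex 0.9 4.5 3.3
   vertex 2.8 4.0 0.4
  endloop
 endfacet
 facet normal -0.078 0.098 -0.992
  outer loop
   vertex 0.5 4.2 0.6
   vertex 2.8 4.0 0.4
   vertex 2.2 1.5 0.2
  endloop
 endfacet
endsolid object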